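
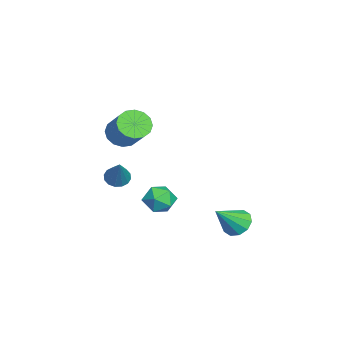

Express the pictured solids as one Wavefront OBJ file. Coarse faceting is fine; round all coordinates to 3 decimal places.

v 2.97 2.881 -1.954
v 3.736 3.049 -2.375
v 3.95 1.839 -0.586
v 3.652 3.45 -2.009
v 3.308 3.635 -1.622
v 2.834 3.531 -1.362
v 2.413 3.18 -1.328
v 2.204 2.714 -1.533
v 2.288 2.312 -1.899
v 2.632 2.128 -2.286
v 3.106 2.231 -2.547
v 3.527 2.583 -2.581
v -4.012 -3.703 0.705
v -3.316 -3.64 -0.024
v -1.932 -2.834 1.365
v -2.628 -2.897 2.095
v -3.569 -3.183 -0.038
v -2.185 -2.376 1.351
v -3.94 -2.865 0.147
v -2.556 -2.058 1.536
v -4.33 -2.771 0.482
v -2.947 -1.965 1.871
v -4.636 -2.928 0.876
v -3.252 -2.121 2.266
v -4.774 -3.292 1.225
v -3.39 -2.485 2.614
v -4.708 -3.766 1.435
v -3.324 -2.96 2.824
v -4.455 -4.224 1.449
v -3.071 -3.417 2.838
v -4.084 -4.542 1.264
v -2.7 -3.735 2.653
v -3.693 -4.635 0.929
v -2.31 -3.829 2.318
v -3.388 -4.479 0.534
v -2.004 -3.672 1.924
v -3.25 -4.115 0.186
v -1.866 -3.308 1.575
v 0.002 -1.075 -2.09
v 0.547 -0.341 -1.687
v 1.093 -2.159 -1.593
v 1.638 -1.425 -1.19
v 0.756 -1.67 -0.79
v 0.081 -1 -1.098
v 1.559 -1.5 -2.182
v 0.884 -0.83 -2.49
v 1.509 -0.604 -1.744
v 1.013 -0.709 -0.883
v 0.627 -1.791 -2.397
v 0.131 -1.896 -1.536
v -2.707 -3.865 -2.027
v -2.203 -3.56 -2.475
v -1.413 -3.575 -0.373
v -2.42 -3.267 -2.356
v -2.713 -3.135 -2.15
v -3.006 -3.198 -1.91
v -3.218 -3.439 -1.702
v -3.293 -3.795 -1.581
v -3.211 -4.169 -1.579
v -2.995 -4.462 -1.698
v -2.701 -4.594 -1.904
v -2.409 -4.531 -2.144
v -2.196 -4.29 -2.352
v -2.121 -3.934 -2.473
f 2 1 4
f 2 4 3
f 4 1 5
f 4 5 3
f 5 1 6
f 5 6 3
f 6 1 7
f 6 7 3
f 7 1 8
f 7 8 3
f 8 1 9
f 8 9 3
f 9 1 10
f 9 10 3
f 10 1 11
f 10 11 3
f 11 1 12
f 11 12 3
f 12 1 2
f 12 2 3
f 14 13 17
f 14 17 15
f 15 17 18
f 15 18 16
f 17 13 19
f 17 19 18
f 18 19 20
f 18 20 16
f 19 13 21
f 19 21 20
f 20 21 22
f 20 22 16
f 21 13 23
f 21 23 22
f 22 23 24
f 22 24 16
f 23 13 25
f 23 25 24
f 24 25 26
f 24 26 16
f 25 13 27
f 25 27 26
f 26 27 28
f 26 28 16
f 27 13 29
f 27 29 28
f 28 29 30
f 28 30 16
f 29 13 31
f 29 31 30
f 30 31 32
f 30 32 16
f 31 13 33
f 31 33 32
f 32 33 34
f 32 34 16
f 33 13 35
f 33 35 34
f 34 35 36
f 34 36 16
f 35 13 37
f 35 37 36
f 36 37 38
f 36 38 16
f 37 13 14
f 37 14 38
f 38 14 15
f 38 15 16
f 39 50 44
f 39 44 40
f 39 40 46
f 39 46 49
f 39 49 50
f 40 44 48
f 44 50 43
f 50 49 41
f 49 46 45
f 46 40 47
f 42 48 43
f 42 43 41
f 42 41 45
f 42 45 47
f 42 47 48
f 43 48 44
f 41 43 50
f 45 41 49
f 47 45 46
f 48 47 40
f 52 51 54
f 52 54 53
f 54 51 55
f 54 55 53
f 55 51 56
f 55 56 53
f 56 51 57
f 56 57 53
f 57 51 58
f 57 58 53
f 58 51 59
f 58 59 53
f 59 51 60
f 59 60 53
f 60 51 61
f 60 61 53
f 61 51 62
f 61 62 53
f 62 51 63
f 62 63 53
f 63 51 64
f 63 64 53
f 64 51 52
f 64 52 53



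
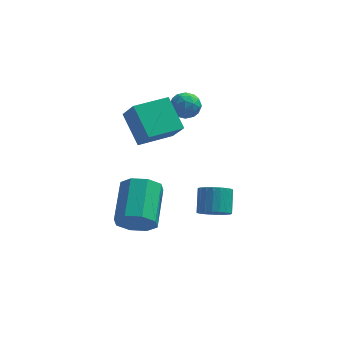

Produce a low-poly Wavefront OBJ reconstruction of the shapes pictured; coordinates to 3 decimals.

v -0.303 2.789 2.065
v 0.309 2.508 1.825
v -0.769 1.732 2.115
v -0.157 1.451 1.875
v -0.187 1.736 2.53
v 0.101 2.39 2.499
v -0.561 1.85 1.441
v -0.273 2.504 1.41
v 0.149 1.927 1.44
v 0.381 1.857 2.112
v -0.841 2.383 1.828
v -0.609 2.313 2.5
v 0.044 2.742 1.941
v -0.504 1.498 1.999
v -0.522 1.666 2.384
v -0.162 1.501 2.243
v -0.078 2.672 2.337
v 0.282 2.507 2.196
v -0.01 2.053 2.61
v -0.742 1.733 1.744
v -0.382 1.568 1.603
v -0.298 2.739 1.697
v 0.062 2.574 1.556
v -0.45 2.187 1.33
v 0.31 2.235 1.573
v 0.036 1.613 1.602
v -0.202 1.848 1.347
v -0.032 2.232 1.329
v 0.446 2.194 1.969
v 0.172 1.572 1.998
v 0.154 1.74 2.383
v 0.324 2.124 2.365
v 0.352 1.852 1.742
v -0.632 2.668 1.942
v -0.906 2.046 1.971
v -0.784 2.116 1.575
v -0.614 2.5 1.557
v -0.496 2.627 2.338
v -0.77 2.005 2.367
v -0.428 2.008 2.611
v -0.258 2.392 2.593
v -0.812 2.388 2.198
v 1.176 0.552 -3.618
v 1.883 0.397 -3.421
v 1.831 1.274 -2.546
v 1.124 1.428 -2.742
v 1.923 0.617 -3.639
v 1.871 1.494 -2.763
v 1.833 0.826 -3.853
v 1.781 1.702 -2.977
v 1.63 0.987 -4.026
v 1.578 1.863 -3.151
v 1.349 1.073 -4.129
v 1.297 1.949 -3.253
v 1.037 1.069 -4.143
v 0.985 1.945 -3.268
v 0.75 0.975 -4.067
v 0.698 1.852 -3.191
v 0.536 0.808 -3.913
v 0.484 1.685 -3.037
v 0.433 0.597 -3.707
v 0.381 1.474 -2.832
v 0.458 0.378 -3.487
v 0.406 1.255 -2.611
v 0.608 0.189 -3.289
v 0.556 1.066 -2.413
v 0.855 0.063 -3.148
v 0.804 0.94 -2.272
v 1.159 0.021 -3.088
v 1.107 0.898 -2.212
v 1.465 0.071 -3.12
v 1.413 0.948 -2.244
v 1.721 0.204 -3.238
v 1.669 1.081 -2.362
v -1.978 0.268 0.669
v -1.431 -0.4 1.693
v -2.752 1.323 1.77
v -2.205 0.655 2.795
v -0.655 1.285 0.625
v -0.108 0.617 1.65
v -1.429 2.34 1.727
v -0.882 1.672 2.751
v -1.831 -1.57 -2.854
v -1.433 -1.191 -3.605
v -1.431 0.648 -2.676
v -1.829 0.27 -1.926
v -2.144 -1.175 -3.636
v -2.142 0.664 -2.708
v -2.671 -1.39 -3.209
v -2.67 0.45 -2.281
v -2.707 -1.71 -2.575
v -2.705 0.129 -1.646
v -2.229 -1.948 -2.104
v -2.227 -0.109 -1.175
v -1.518 -1.964 -2.072
v -1.516 -0.125 -1.144
v -0.99 -1.75 -2.499
v -0.989 0.09 -1.571
v -0.955 -1.429 -3.134
v -0.953 0.41 -2.205
f 1 38 17
f 38 12 41
f 17 41 6
f 38 41 17
f 1 17 13
f 17 6 18
f 13 18 2
f 17 18 13
f 1 13 22
f 13 2 23
f 22 23 8
f 13 23 22
f 1 22 34
f 22 8 37
f 34 37 11
f 22 37 34
f 1 34 38
f 34 11 42
f 38 42 12
f 34 42 38
f 2 18 29
f 18 6 32
f 29 32 10
f 18 32 29
f 6 41 19
f 41 12 40
f 19 40 5
f 41 40 19
f 12 42 39
f 42 11 35
f 39 35 3
f 42 35 39
f 11 37 36
f 37 8 24
f 36 24 7
f 37 24 36
f 8 23 28
f 23 2 25
f 28 25 9
f 23 25 28
f 4 30 16
f 30 10 31
f 16 31 5
f 30 31 16
f 4 16 14
f 16 5 15
f 14 15 3
f 16 15 14
f 4 14 21
f 14 3 20
f 21 20 7
f 14 20 21
f 4 21 26
f 21 7 27
f 26 27 9
f 21 27 26
f 4 26 30
f 26 9 33
f 30 33 10
f 26 33 30
f 5 31 19
f 31 10 32
f 19 32 6
f 31 32 19
f 3 15 39
f 15 5 40
f 39 40 12
f 15 40 39
f 7 20 36
f 20 3 35
f 36 35 11
f 20 35 36
f 9 27 28
f 27 7 24
f 28 24 8
f 27 24 28
f 10 33 29
f 33 9 25
f 29 25 2
f 33 25 29
f 44 43 47
f 44 47 45
f 45 47 48
f 45 48 46
f 47 43 49
f 47 49 48
f 48 49 50
f 48 50 46
f 49 43 51
f 49 51 50
f 50 51 52
f 50 52 46
f 51 43 53
f 51 53 52
f 52 53 54
f 52 54 46
f 53 43 55
f 53 55 54
f 54 55 56
f 54 56 46
f 55 43 57
f 55 57 56
f 56 57 58
f 56 58 46
f 57 43 59
f 57 59 58
f 58 59 60
f 58 60 46
f 59 43 61
f 59 61 60
f 60 61 62
f 60 62 46
f 61 43 63
f 61 63 62
f 62 63 64
f 62 64 46
f 63 43 65
f 63 65 64
f 64 65 66
f 64 66 46
f 65 43 67
f 65 67 66
f 66 67 68
f 66 68 46
f 67 43 69
f 67 69 68
f 68 69 70
f 68 70 46
f 69 43 71
f 69 71 70
f 70 71 72
f 70 72 46
f 71 43 73
f 71 73 72
f 72 73 74
f 72 74 46
f 73 43 44
f 73 44 74
f 74 44 45
f 74 45 46
f 76 78 75
f 79 76 75
f 75 78 77
f 77 79 75
f 76 82 78
f 80 76 79
f 80 82 76
f 78 82 77
f 81 79 77
f 77 82 81
f 81 80 79
f 82 80 81
f 84 83 87
f 84 87 85
f 85 87 88
f 85 88 86
f 87 83 89
f 87 89 88
f 88 89 90
f 88 90 86
f 89 83 91
f 89 91 90
f 90 91 92
f 90 92 86
f 91 83 93
f 91 93 92
f 92 93 94
f 92 94 86
f 93 83 95
f 93 95 94
f 94 95 96
f 94 96 86
f 95 83 97
f 95 97 96
f 96 97 98
f 96 98 86
f 97 83 99
f 97 99 98
f 98 99 100
f 98 100 86
f 99 83 84
f 99 84 100
f 100 84 85
f 100 85 86



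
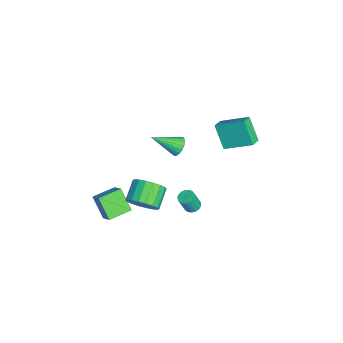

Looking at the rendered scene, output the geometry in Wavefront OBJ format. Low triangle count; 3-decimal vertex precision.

v 2.519 -4.275 -0.922
v 1.639 -4.881 0.335
v 1.799 -2.943 -0.784
v 0.919 -3.549 0.474
v 3.381 -3.891 -0.134
v 2.501 -4.497 1.124
v 2.661 -2.559 0.005
v 1.781 -3.165 1.262
v 2.46 1.093 0.101
v 2.985 1.023 -0.005
v 3.165 0.618 1.153
v 2.64 0.687 1.259
v 2.971 1.266 0.082
v 3.151 0.861 1.241
v 2.84 1.469 0.174
v 3.02 1.064 1.332
v 2.622 1.586 0.249
v 2.802 1.181 1.407
v 2.367 1.59 0.29
v 2.546 1.185 1.448
v 2.133 1.48 0.287
v 2.313 1.074 1.445
v 1.974 1.281 0.242
v 2.154 0.876 1.4
v 1.927 1.039 0.165
v 2.106 0.634 1.323
v 2.001 0.809 0.073
v 2.181 0.404 1.231
v 2.181 0.644 -0.013
v 2.361 0.239 1.145
v 2.425 0.582 -0.072
v 2.605 0.177 1.086
v 2.677 0.637 -0.092
v 2.857 0.232 1.066
v 2.879 0.796 -0.068
v 3.059 0.391 1.09
v -3.517 0.46 -0.147
v -3.227 0.098 -0.724
v -3.443 -1.26 0.967
v -2.975 0.202 -0.58
v -2.818 0.351 -0.362
v -2.781 0.518 -0.106
v -2.871 0.675 0.142
v -3.073 0.795 0.341
v -3.352 0.857 0.455
v -3.66 0.85 0.465
v -3.943 0.776 0.369
v -4.152 0.647 0.184
v -4.251 0.485 -0.058
v -4.224 0.32 -0.316
v -4.074 0.178 -0.544
v -3.828 0.085 -0.704
v -3.529 0.057 -0.768
v -1.931 2.606 3.591
v -1.397 4.339 4.504
v -2.648 2.981 3.299
v -2.114 4.714 4.212
v -1.046 3.126 2.088
v -0.512 4.859 3.001
v -1.763 3.501 1.796
v -1.229 5.234 2.709
v 4.263 -1.934 2.349
v 4.752 -2.152 3.229
v 3.585 -1.684 3.992
v 3.097 -1.466 3.111
v 4.874 -1.717 3.149
v 3.707 -1.249 3.912
v 4.875 -1.325 2.911
v 3.709 -0.857 3.674
v 4.755 -1.054 2.561
v 3.589 -0.586 3.324
v 4.538 -0.958 2.169
v 3.371 -0.49 2.932
v 4.266 -1.054 1.813
v 3.1 -0.586 2.576
v 3.994 -1.325 1.563
v 2.827 -0.857 2.326
v 3.775 -1.716 1.468
v 2.608 -1.248 2.231
v 3.653 -2.151 1.548
v 2.486 -1.683 2.311
v 3.651 -2.543 1.786
v 2.485 -2.075 2.549
v 3.771 -2.814 2.136
v 2.605 -2.346 2.899
v 3.989 -2.91 2.528
v 2.822 -2.442 3.291
v 4.26 -2.814 2.884
v 3.094 -2.346 3.647
v 4.533 -2.543 3.134
v 3.366 -2.075 3.897
f 2 4 1
f 5 2 1
f 1 4 3
f 3 5 1
f 2 8 4
f 6 2 5
f 6 8 2
f 4 8 3
f 7 5 3
f 3 8 7
f 7 6 5
f 8 6 7
f 10 9 13
f 10 13 11
f 11 13 14
f 11 14 12
f 13 9 15
f 13 15 14
f 14 15 16
f 14 16 12
f 15 9 17
f 15 17 16
f 16 17 18
f 16 18 12
f 17 9 19
f 17 19 18
f 18 19 20
f 18 20 12
f 19 9 21
f 19 21 20
f 20 21 22
f 20 22 12
f 21 9 23
f 21 23 22
f 22 23 24
f 22 24 12
f 23 9 25
f 23 25 24
f 24 25 26
f 24 26 12
f 25 9 27
f 25 27 26
f 26 27 28
f 26 28 12
f 27 9 29
f 27 29 28
f 28 29 30
f 28 30 12
f 29 9 31
f 29 31 30
f 30 31 32
f 30 32 12
f 31 9 33
f 31 33 32
f 32 33 34
f 32 34 12
f 33 9 35
f 33 35 34
f 34 35 36
f 34 36 12
f 35 9 10
f 35 10 36
f 36 10 11
f 36 11 12
f 38 37 40
f 38 40 39
f 40 37 41
f 40 41 39
f 41 37 42
f 41 42 39
f 42 37 43
f 42 43 39
f 43 37 44
f 43 44 39
f 44 37 45
f 44 45 39
f 45 37 46
f 45 46 39
f 46 37 47
f 46 47 39
f 47 37 48
f 47 48 39
f 48 37 49
f 48 49 39
f 49 37 50
f 49 50 39
f 50 37 51
f 50 51 39
f 51 37 52
f 51 52 39
f 52 37 53
f 52 53 39
f 53 37 38
f 53 38 39
f 55 57 54
f 58 55 54
f 54 57 56
f 56 58 54
f 55 61 57
f 59 55 58
f 59 61 55
f 57 61 56
f 60 58 56
f 56 61 60
f 60 59 58
f 61 59 60
f 63 62 66
f 63 66 64
f 64 66 67
f 64 67 65
f 66 62 68
f 66 68 67
f 67 68 69
f 67 69 65
f 68 62 70
f 68 70 69
f 69 70 71
f 69 71 65
f 70 62 72
f 70 72 71
f 71 72 73
f 71 73 65
f 72 62 74
f 72 74 73
f 73 74 75
f 73 75 65
f 74 62 76
f 74 76 75
f 75 76 77
f 75 77 65
f 76 62 78
f 76 78 77
f 77 78 79
f 77 79 65
f 78 62 80
f 78 80 79
f 79 80 81
f 79 81 65
f 80 62 82
f 80 82 81
f 81 82 83
f 81 83 65
f 82 62 84
f 82 84 83
f 83 84 85
f 83 85 65
f 84 62 86
f 84 86 85
f 85 86 87
f 85 87 65
f 86 62 88
f 86 88 87
f 87 88 89
f 87 89 65
f 88 62 90
f 88 90 89
f 89 90 91
f 89 91 65
f 90 62 63
f 90 63 91
f 91 63 64
f 91 64 65



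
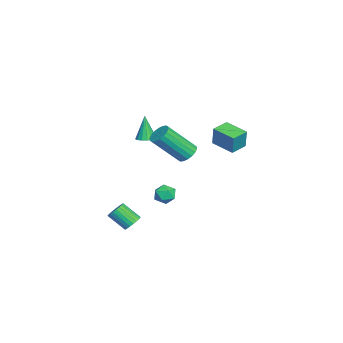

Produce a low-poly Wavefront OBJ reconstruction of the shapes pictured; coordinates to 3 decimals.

v -1.735 1.176 0.645
v -1.454 1.25 1.871
v -2.568 1.83 0.797
v -2.287 1.904 2.023
v -0.873 2.336 0.377
v -0.592 2.41 1.603
v -1.706 2.99 0.529
v -1.425 3.064 1.755
v -0.932 -2.37 1.197
v -0.532 -1.966 1.313
v -1.288 -2.47 2.763
v -0.785 -1.813 1.266
v -1.078 -1.808 1.2
v -1.332 -1.954 1.133
v -1.478 -2.211 1.083
v -1.478 -2.511 1.063
v -1.332 -2.773 1.08
v -1.079 -2.926 1.127
v -0.786 -2.931 1.194
v -0.532 -2.785 1.261
v -0.386 -2.528 1.311
v -0.385 -2.228 1.33
v -2.715 -0.953 -3.594
v -2.096 -1.293 -3.427
v -2.924 -1.747 -4.433
v -2.305 -2.087 -4.266
v -2.862 -2.099 -3.802
v -2.733 -1.609 -3.283
v -2.287 -1.431 -4.577
v -2.158 -0.941 -4.058
v -1.831 -1.588 -4.035
v -2.187 -2.001 -3.555
v -2.833 -1.039 -4.305
v -3.189 -1.452 -3.825
v 3.437 0.324 2.365
v 4.019 0.614 2.479
v 4.425 -0.813 4.049
v 3.843 -1.104 3.935
v 3.837 0.759 2.658
v 4.243 -0.668 4.228
v 3.576 0.818 2.779
v 3.982 -0.609 4.349
v 3.288 0.78 2.818
v 3.693 -0.648 4.388
v 3.029 0.65 2.768
v 3.435 -0.777 4.338
v 2.851 0.456 2.637
v 3.257 -0.971 4.207
v 2.789 0.236 2.453
v 3.195 -1.191 4.023
v 2.855 0.033 2.251
v 3.261 -1.394 3.821
v 3.037 -0.112 2.072
v 3.443 -1.539 3.642
v 3.298 -0.171 1.951
v 3.704 -1.598 3.521
v 3.587 -0.132 1.912
v 3.992 -1.56 3.482
v 3.845 -0.003 1.962
v 4.251 -1.43 3.532
v 4.023 0.191 2.093
v 4.429 -1.236 3.663
v 4.085 0.411 2.277
v 4.491 -1.016 3.847
v 1.455 -2.815 -4.137
v 2.009 -3.01 -4.196
v 1.759 -3.98 -3.321
v 1.205 -3.785 -3.263
v 2.032 -2.86 -4.022
v 1.782 -3.83 -3.148
v 1.967 -2.703 -3.867
v 1.717 -3.674 -2.992
v 1.825 -2.563 -3.752
v 1.575 -3.534 -2.878
v 1.626 -2.462 -3.697
v 1.376 -3.432 -2.822
v 1.401 -2.414 -3.708
v 1.151 -3.384 -2.833
v 1.184 -2.427 -3.784
v 0.934 -3.397 -2.91
v 1.009 -2.499 -3.915
v 0.759 -3.47 -3.04
v 0.901 -2.62 -4.079
v 0.651 -3.59 -3.204
v 0.878 -2.77 -4.252
v 0.628 -3.74 -3.378
v 0.943 -2.926 -4.408
v 0.693 -3.897 -3.533
v 1.085 -3.066 -4.522
v 0.835 -4.037 -3.648
v 1.284 -3.168 -4.578
v 1.034 -4.138 -3.703
v 1.509 -3.216 -4.567
v 1.259 -4.186 -3.692
v 1.726 -3.203 -4.49
v 1.476 -4.173 -3.616
v 1.901 -3.13 -4.36
v 1.651 -4.101 -3.485
f 2 4 1
f 5 2 1
f 1 4 3
f 3 5 1
f 2 8 4
f 6 2 5
f 6 8 2
f 4 8 3
f 7 5 3
f 3 8 7
f 7 6 5
f 8 6 7
f 10 9 12
f 10 12 11
f 12 9 13
f 12 13 11
f 13 9 14
f 13 14 11
f 14 9 15
f 14 15 11
f 15 9 16
f 15 16 11
f 16 9 17
f 16 17 11
f 17 9 18
f 17 18 11
f 18 9 19
f 18 19 11
f 19 9 20
f 19 20 11
f 20 9 21
f 20 21 11
f 21 9 22
f 21 22 11
f 22 9 10
f 22 10 11
f 23 34 28
f 23 28 24
f 23 24 30
f 23 30 33
f 23 33 34
f 24 28 32
f 28 34 27
f 34 33 25
f 33 30 29
f 30 24 31
f 26 32 27
f 26 27 25
f 26 25 29
f 26 29 31
f 26 31 32
f 27 32 28
f 25 27 34
f 29 25 33
f 31 29 30
f 32 31 24
f 36 35 39
f 36 39 37
f 37 39 40
f 37 40 38
f 39 35 41
f 39 41 40
f 40 41 42
f 40 42 38
f 41 35 43
f 41 43 42
f 42 43 44
f 42 44 38
f 43 35 45
f 43 45 44
f 44 45 46
f 44 46 38
f 45 35 47
f 45 47 46
f 46 47 48
f 46 48 38
f 47 35 49
f 47 49 48
f 48 49 50
f 48 50 38
f 49 35 51
f 49 51 50
f 50 51 52
f 50 52 38
f 51 35 53
f 51 53 52
f 52 53 54
f 52 54 38
f 53 35 55
f 53 55 54
f 54 55 56
f 54 56 38
f 55 35 57
f 55 57 56
f 56 57 58
f 56 58 38
f 57 35 59
f 57 59 58
f 58 59 60
f 58 60 38
f 59 35 61
f 59 61 60
f 60 61 62
f 60 62 38
f 61 35 63
f 61 63 62
f 62 63 64
f 62 64 38
f 63 35 36
f 63 36 64
f 64 36 37
f 64 37 38
f 66 65 69
f 66 69 67
f 67 69 70
f 67 70 68
f 69 65 71
f 69 71 70
f 70 71 72
f 70 72 68
f 71 65 73
f 71 73 72
f 72 73 74
f 72 74 68
f 73 65 75
f 73 75 74
f 74 75 76
f 74 76 68
f 75 65 77
f 75 77 76
f 76 77 78
f 76 78 68
f 77 65 79
f 77 79 78
f 78 79 80
f 78 80 68
f 79 65 81
f 79 81 80
f 80 81 82
f 80 82 68
f 81 65 83
f 81 83 82
f 82 83 84
f 82 84 68
f 83 65 85
f 83 85 84
f 84 85 86
f 84 86 68
f 85 65 87
f 85 87 86
f 86 87 88
f 86 88 68
f 87 65 89
f 87 89 88
f 88 89 90
f 88 90 68
f 89 65 91
f 89 91 90
f 90 91 92
f 90 92 68
f 91 65 93
f 91 93 92
f 92 93 94
f 92 94 68
f 93 65 95
f 93 95 94
f 94 95 96
f 94 96 68
f 95 65 97
f 95 97 96
f 96 97 98
f 96 98 68
f 97 65 66
f 97 66 98
f 98 66 67
f 98 67 68



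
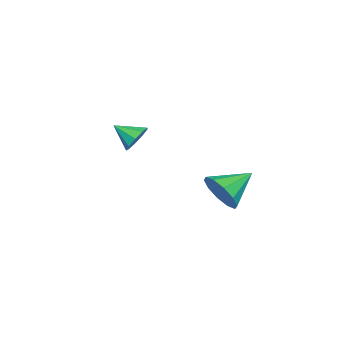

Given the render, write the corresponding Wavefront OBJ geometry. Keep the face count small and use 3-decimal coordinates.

v 3.094 2.762 2.041
v 3.677 3.144 2.672
v 1.886 3.518 2.699
v 3.65 3.5 2.214
v 3.411 3.575 1.689
v 3.051 3.339 1.299
v 2.707 2.883 1.193
v 2.511 2.38 1.41
v 2.538 2.024 1.868
v 2.778 1.95 2.392
v 3.138 2.186 2.782
v 3.481 2.642 2.889
v 0.751 -1.82 2.888
v 1.455 -1.835 2.793
v 0.809 -2.82 3.472
v 1.347 -1.6 3.204
v 0.961 -1.469 3.468
v 0.477 -1.501 3.46
v 0.121 -1.683 3.184
v 0.059 -1.929 2.769
v 0.322 -2.124 2.41
v 0.785 -2.177 2.275
v 1.233 -2.062 2.426
f 2 1 4
f 2 4 3
f 4 1 5
f 4 5 3
f 5 1 6
f 5 6 3
f 6 1 7
f 6 7 3
f 7 1 8
f 7 8 3
f 8 1 9
f 8 9 3
f 9 1 10
f 9 10 3
f 10 1 11
f 10 11 3
f 11 1 12
f 11 12 3
f 12 1 2
f 12 2 3
f 14 13 16
f 14 16 15
f 16 13 17
f 16 17 15
f 17 13 18
f 17 18 15
f 18 13 19
f 18 19 15
f 19 13 20
f 19 20 15
f 20 13 21
f 20 21 15
f 21 13 22
f 21 22 15
f 22 13 23
f 22 23 15
f 23 13 14
f 23 14 15



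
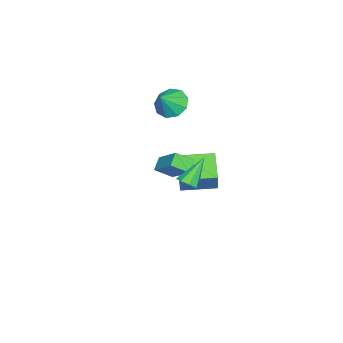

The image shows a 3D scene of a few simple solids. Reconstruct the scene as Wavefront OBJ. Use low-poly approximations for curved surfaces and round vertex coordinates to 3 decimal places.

v -2.054 -1.648 -3.849
v -3.456 -2.327 -2.908
v -2.92 0.305 -3.729
v -4.322 -0.374 -2.788
v -1.098 -1.326 -2.192
v -2.5 -2.005 -1.251
v -1.964 0.627 -2.072
v -3.366 -0.052 -1.131
v 3.987 1.038 1.744
v 4.486 1.335 2.057
v 2.813 1.542 3.136
v 4.244 1.645 1.74
v 3.851 1.6 1.426
v 3.538 1.225 1.297
v 3.487 0.74 1.431
v 3.73 0.43 1.747
v 4.122 0.475 2.062
v 4.436 0.85 2.19
v -0.525 -2.616 -1.271
v -1.306 -2.625 -0.765
v -0.965 -1.689 -1.931
v -1.746 -1.699 -1.425
v 0.286 -1.321 0.005
v -0.495 -1.331 0.511
v -0.154 -0.395 -0.655
v -0.935 -0.404 -0.149
v -3.94 -2.916 2.024
v -3.157 -2.911 1.281
v -2.94 -3.204 3.076
v -3.25 -2.231 1.555
v -3.666 -1.872 2.048
v -4.21 -2.002 2.53
v -4.628 -2.559 2.775
v -4.724 -3.284 2.669
v -4.453 -3.837 2.261
v -3.942 -3.959 1.741
v -3.43 -3.593 1.354
f 2 4 1
f 5 2 1
f 1 4 3
f 3 5 1
f 2 8 4
f 6 2 5
f 6 8 2
f 4 8 3
f 7 5 3
f 3 8 7
f 7 6 5
f 8 6 7
f 10 9 12
f 10 12 11
f 12 9 13
f 12 13 11
f 13 9 14
f 13 14 11
f 14 9 15
f 14 15 11
f 15 9 16
f 15 16 11
f 16 9 17
f 16 17 11
f 17 9 18
f 17 18 11
f 18 9 10
f 18 10 11
f 20 22 19
f 23 20 19
f 19 22 21
f 21 23 19
f 20 26 22
f 24 20 23
f 24 26 20
f 22 26 21
f 25 23 21
f 21 26 25
f 25 24 23
f 26 24 25
f 28 27 30
f 28 30 29
f 30 27 31
f 30 31 29
f 31 27 32
f 31 32 29
f 32 27 33
f 32 33 29
f 33 27 34
f 33 34 29
f 34 27 35
f 34 35 29
f 35 27 36
f 35 36 29
f 36 27 37
f 36 37 29
f 37 27 28
f 37 28 29



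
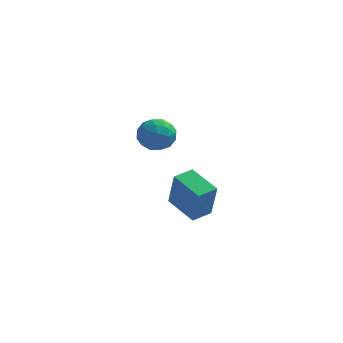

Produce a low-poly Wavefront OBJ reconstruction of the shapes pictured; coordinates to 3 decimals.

v -0.908 -4.156 -0.294
v -0.58 -4.584 1.58
v -2.196 -3.086 0.176
v -1.868 -3.514 2.05
v -0.212 -3.346 -0.23
v 0.116 -3.774 1.644
v -1.5 -2.276 0.24
v -1.172 -2.704 2.114
v -4.399 2.81 1.121
v -3.428 2.893 0.82
v -4.012 1.467 2
v -3.041 1.55 1.699
v -3.438 2.24 2.336
v -3.677 3.07 1.793
v -3.763 1.29 1.027
v -4.002 2.12 0.484
v -3.035 1.953 0.762
v -2.834 2.541 1.571
v -4.606 1.819 1.249
v -4.405 2.407 2.058
v -3.948 2.969 0.894
v -3.492 1.391 1.926
v -3.726 1.797 2.301
v -3.155 1.845 2.124
v -4.094 3.073 1.466
v -3.523 3.122 1.288
v -3.529 2.739 2.179
v -3.917 1.238 1.532
v -3.346 1.287 1.354
v -4.285 2.515 0.696
v -3.714 2.563 0.519
v -3.911 1.621 0.641
v -3.146 2.465 0.682
v -2.918 1.676 1.198
v -3.343 1.523 0.804
v -3.483 2.011 0.485
v -3.028 2.811 1.158
v -2.8 2.022 1.674
v -3.033 2.428 2.049
v -3.174 2.915 1.73
v -2.797 2.259 1.123
v -4.64 2.338 1.146
v -4.412 1.549 1.662
v -4.266 1.445 1.09
v -4.407 1.932 0.771
v -4.522 2.684 1.622
v -4.294 1.895 2.138
v -3.957 2.349 2.335
v -4.097 2.837 2.016
v -4.643 2.101 1.697
f 2 4 1
f 5 2 1
f 1 4 3
f 3 5 1
f 2 8 4
f 6 2 5
f 6 8 2
f 4 8 3
f 7 5 3
f 3 8 7
f 7 6 5
f 8 6 7
f 9 46 25
f 46 20 49
f 25 49 14
f 46 49 25
f 9 25 21
f 25 14 26
f 21 26 10
f 25 26 21
f 9 21 30
f 21 10 31
f 30 31 16
f 21 31 30
f 9 30 42
f 30 16 45
f 42 45 19
f 30 45 42
f 9 42 46
f 42 19 50
f 46 50 20
f 42 50 46
f 10 26 37
f 26 14 40
f 37 40 18
f 26 40 37
f 14 49 27
f 49 20 48
f 27 48 13
f 49 48 27
f 20 50 47
f 50 19 43
f 47 43 11
f 50 43 47
f 19 45 44
f 45 16 32
f 44 32 15
f 45 32 44
f 16 31 36
f 31 10 33
f 36 33 17
f 31 33 36
f 12 38 24
f 38 18 39
f 24 39 13
f 38 39 24
f 12 24 22
f 24 13 23
f 22 23 11
f 24 23 22
f 12 22 29
f 22 11 28
f 29 28 15
f 22 28 29
f 12 29 34
f 29 15 35
f 34 35 17
f 29 35 34
f 12 34 38
f 34 17 41
f 38 41 18
f 34 41 38
f 13 39 27
f 39 18 40
f 27 40 14
f 39 40 27
f 11 23 47
f 23 13 48
f 47 48 20
f 23 48 47
f 15 28 44
f 28 11 43
f 44 43 19
f 28 43 44
f 17 35 36
f 35 15 32
f 36 32 16
f 35 32 36
f 18 41 37
f 41 17 33
f 37 33 10
f 41 33 37



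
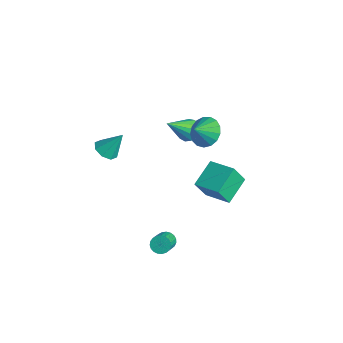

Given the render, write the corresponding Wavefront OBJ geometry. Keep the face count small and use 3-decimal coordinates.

v 0.506 0.755 1.551
v 1.47 0.926 1.534
v 0.654 -0.015 2.249
v 1.313 1.205 1.876
v 0.971 1.382 2.144
v 0.522 1.415 2.276
v 0.069 1.296 2.242
v -0.283 1.054 2.05
v -0.455 0.744 1.744
v -0.407 0.436 1.393
v -0.15 0.201 1.079
v 0.257 0.093 0.873
v 0.721 0.137 0.822
v 1.136 0.323 0.939
v 1.407 0.607 1.195
v 3.542 -3.221 -3.413
v 3.895 -3.308 -3.839
v 4.73 -4.066 -2.993
v 4.378 -3.979 -2.567
v 3.979 -3.112 -3.746
v 4.814 -3.87 -2.9
v 3.988 -2.935 -3.596
v 4.823 -3.693 -2.75
v 3.919 -2.807 -3.414
v 4.754 -3.565 -2.568
v 3.786 -2.75 -3.232
v 4.621 -3.508 -2.385
v 3.61 -2.775 -3.081
v 4.445 -3.533 -2.234
v 3.423 -2.878 -2.987
v 4.258 -3.636 -2.141
v 3.256 -3.039 -2.968
v 4.091 -3.797 -2.121
v 3.139 -3.232 -3.025
v 3.974 -3.99 -2.179
v 3.092 -3.423 -3.149
v 3.927 -4.181 -2.303
v 3.122 -3.579 -3.319
v 3.957 -4.337 -2.473
v 3.226 -3.673 -3.506
v 4.061 -4.431 -2.659
v 3.384 -3.689 -3.676
v 4.219 -4.447 -2.83
v 3.569 -3.624 -3.801
v 4.404 -4.382 -2.954
v 3.75 -3.49 -3.859
v 4.585 -4.248 -3.012
v -1.788 -4.019 0.196
v -1.298 -3.612 -0.219
v -1.372 -3.201 1.484
v -1.828 -3.372 -0.201
v -2.334 -3.511 0.05
v -2.52 -3.947 0.387
v -2.277 -4.425 0.612
v -1.748 -4.665 0.594
v -1.242 -4.526 0.343
v -1.055 -4.09 0.006
v 0.559 0.806 -4.065
v 0.555 0.094 -2.756
v -0.203 2.201 -3.308
v -0.206 1.489 -1.999
v 2.046 1.431 -3.721
v 2.043 0.719 -2.412
v 1.285 2.826 -2.964
v 1.281 2.114 -1.655
v -3.386 1.852 -2.098
v -2.708 1.665 -2.387
v -3.174 0.368 -0.642
v -2.634 1.966 -2.091
v -2.799 2.231 -1.797
v -3.15 2.375 -1.599
v -3.576 2.353 -1.559
v -3.941 2.173 -1.69
v -4.13 1.89 -1.951
v -4.083 1.596 -2.258
v -3.814 1.383 -2.515
v -3.409 1.319 -2.639
v -2.997 1.424 -2.591
f 2 1 4
f 2 4 3
f 4 1 5
f 4 5 3
f 5 1 6
f 5 6 3
f 6 1 7
f 6 7 3
f 7 1 8
f 7 8 3
f 8 1 9
f 8 9 3
f 9 1 10
f 9 10 3
f 10 1 11
f 10 11 3
f 11 1 12
f 11 12 3
f 12 1 13
f 12 13 3
f 13 1 14
f 13 14 3
f 14 1 15
f 14 15 3
f 15 1 2
f 15 2 3
f 17 16 20
f 17 20 18
f 18 20 21
f 18 21 19
f 20 16 22
f 20 22 21
f 21 22 23
f 21 23 19
f 22 16 24
f 22 24 23
f 23 24 25
f 23 25 19
f 24 16 26
f 24 26 25
f 25 26 27
f 25 27 19
f 26 16 28
f 26 28 27
f 27 28 29
f 27 29 19
f 28 16 30
f 28 30 29
f 29 30 31
f 29 31 19
f 30 16 32
f 30 32 31
f 31 32 33
f 31 33 19
f 32 16 34
f 32 34 33
f 33 34 35
f 33 35 19
f 34 16 36
f 34 36 35
f 35 36 37
f 35 37 19
f 36 16 38
f 36 38 37
f 37 38 39
f 37 39 19
f 38 16 40
f 38 40 39
f 39 40 41
f 39 41 19
f 40 16 42
f 40 42 41
f 41 42 43
f 41 43 19
f 42 16 44
f 42 44 43
f 43 44 45
f 43 45 19
f 44 16 46
f 44 46 45
f 45 46 47
f 45 47 19
f 46 16 17
f 46 17 47
f 47 17 18
f 47 18 19
f 49 48 51
f 49 51 50
f 51 48 52
f 51 52 50
f 52 48 53
f 52 53 50
f 53 48 54
f 53 54 50
f 54 48 55
f 54 55 50
f 55 48 56
f 55 56 50
f 56 48 57
f 56 57 50
f 57 48 49
f 57 49 50
f 59 61 58
f 62 59 58
f 58 61 60
f 60 62 58
f 59 65 61
f 63 59 62
f 63 65 59
f 61 65 60
f 64 62 60
f 60 65 64
f 64 63 62
f 65 63 64
f 67 66 69
f 67 69 68
f 69 66 70
f 69 70 68
f 70 66 71
f 70 71 68
f 71 66 72
f 71 72 68
f 72 66 73
f 72 73 68
f 73 66 74
f 73 74 68
f 74 66 75
f 74 75 68
f 75 66 76
f 75 76 68
f 76 66 77
f 76 77 68
f 77 66 78
f 77 78 68
f 78 66 67
f 78 67 68



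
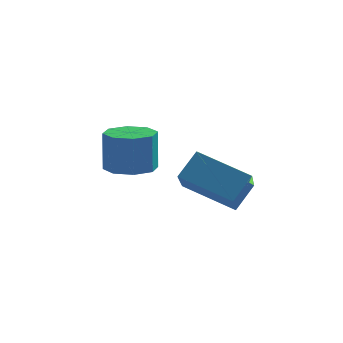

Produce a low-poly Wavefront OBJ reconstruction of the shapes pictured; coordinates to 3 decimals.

v 0.097 -3.997 0.687
v 0.451 -3.519 1.293
v -0.017 -2.72 -0.254
v 0.337 -2.242 0.353
v 1.403 -4.278 0.147
v 1.757 -3.8 0.754
v 1.289 -3.001 -0.793
v 1.643 -2.523 -0.187
v -1.495 -1.471 -0.375
v -0.859 -1.262 -0.385
v -0.888 -1.119 0.745
v -1.525 -1.329 0.755
v -1.193 -0.877 -0.442
v -1.222 -0.735 0.688
v -1.704 -0.84 -0.46
v -1.734 -0.698 0.67
v -2.093 -1.173 -0.428
v -2.122 -1.031 0.702
v -2.132 -1.681 -0.365
v -2.161 -1.538 0.765
v -1.798 -2.065 -0.308
v -1.827 -1.923 0.822
v -1.286 -2.102 -0.29
v -1.316 -1.96 0.84
v -0.898 -1.769 -0.322
v -0.927 -1.627 0.808
f 2 4 1
f 5 2 1
f 1 4 3
f 3 5 1
f 2 8 4
f 6 2 5
f 6 8 2
f 4 8 3
f 7 5 3
f 3 8 7
f 7 6 5
f 8 6 7
f 10 9 13
f 10 13 11
f 11 13 14
f 11 14 12
f 13 9 15
f 13 15 14
f 14 15 16
f 14 16 12
f 15 9 17
f 15 17 16
f 16 17 18
f 16 18 12
f 17 9 19
f 17 19 18
f 18 19 20
f 18 20 12
f 19 9 21
f 19 21 20
f 20 21 22
f 20 22 12
f 21 9 23
f 21 23 22
f 22 23 24
f 22 24 12
f 23 9 25
f 23 25 24
f 24 25 26
f 24 26 12
f 25 9 10
f 25 10 26
f 26 10 11
f 26 11 12



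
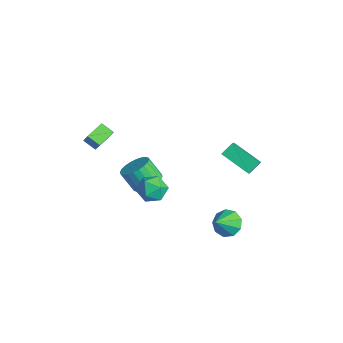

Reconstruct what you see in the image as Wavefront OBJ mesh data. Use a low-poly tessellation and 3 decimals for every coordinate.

v 0.902 1.659 1.088
v 0.739 2.375 1.69
v 2.279 2.726 0.19
v 2.116 3.442 0.792
v 1.544 1.318 1.668
v 1.381 2.034 2.27
v 2.921 2.385 0.77
v 2.758 3.101 1.372
v -4.27 -3.232 -0.108
v -4.866 -3.75 0.364
v -3.692 -3.146 0.716
v -4.288 -3.664 1.188
v -3.632 -4.276 -0.448
v -4.228 -4.794 0.024
v -3.054 -4.19 0.376
v -3.65 -4.708 0.848
v 3.377 -2.959 2.518
v 4.277 -3.173 2.375
v 3.003 -3.687 1.245
v 3.903 -3.901 1.102
v 3.434 -4.296 1.809
v 3.666 -3.846 2.596
v 3.614 -3.014 1.024
v 3.846 -2.564 1.811
v 4.424 -3.207 1.452
v 4.313 -3.999 1.937
v 2.967 -2.861 1.683
v 2.856 -3.653 2.168
v 3.661 0.88 -2.49
v 4.116 0.501 -3.181
v 4.259 -0.04 -1.59
v 4.452 0.962 -2.932
v 4.417 1.385 -2.477
v 4.029 1.572 -2.028
v 3.469 1.435 -1.795
v 2.998 1.039 -1.887
v 2.837 0.568 -2.262
v 3.062 0.244 -2.743
v 3.567 0.217 -3.106
v 1.722 -2.996 0.621
v 2.24 -2.438 1.138
v 1.695 -3.006 2.296
v 1.178 -3.564 1.779
v 1.943 -2.24 1.096
v 1.399 -2.808 2.254
v 1.613 -2.157 0.982
v 1.069 -2.725 2.14
v 1.3 -2.201 0.813
v 0.756 -2.77 1.97
v 1.051 -2.367 0.614
v 0.506 -2.935 1.772
v 0.904 -2.628 0.417
v 0.36 -3.197 1.575
v 0.882 -2.945 0.251
v 0.337 -3.514 1.408
v 0.987 -3.27 0.141
v 0.443 -3.839 1.298
v 1.205 -3.554 0.104
v 0.66 -4.122 1.262
v 1.501 -3.752 0.146
v 0.957 -4.32 1.304
v 1.831 -3.835 0.26
v 1.287 -4.403 1.418
v 2.144 -3.79 0.43
v 1.6 -4.359 1.587
v 2.394 -3.625 0.628
v 1.849 -4.193 1.786
v 2.54 -3.363 0.825
v 1.996 -3.932 1.983
v 2.563 -3.046 0.992
v 2.018 -3.615 2.149
v 2.457 -2.721 1.102
v 1.913 -3.29 2.259
f 2 4 1
f 5 2 1
f 1 4 3
f 3 5 1
f 2 8 4
f 6 2 5
f 6 8 2
f 4 8 3
f 7 5 3
f 3 8 7
f 7 6 5
f 8 6 7
f 10 12 9
f 13 10 9
f 9 12 11
f 11 13 9
f 10 16 12
f 14 10 13
f 14 16 10
f 12 16 11
f 15 13 11
f 11 16 15
f 15 14 13
f 16 14 15
f 17 28 22
f 17 22 18
f 17 18 24
f 17 24 27
f 17 27 28
f 18 22 26
f 22 28 21
f 28 27 19
f 27 24 23
f 24 18 25
f 20 26 21
f 20 21 19
f 20 19 23
f 20 23 25
f 20 25 26
f 21 26 22
f 19 21 28
f 23 19 27
f 25 23 24
f 26 25 18
f 30 29 32
f 30 32 31
f 32 29 33
f 32 33 31
f 33 29 34
f 33 34 31
f 34 29 35
f 34 35 31
f 35 29 36
f 35 36 31
f 36 29 37
f 36 37 31
f 37 29 38
f 37 38 31
f 38 29 39
f 38 39 31
f 39 29 30
f 39 30 31
f 41 40 44
f 41 44 42
f 42 44 45
f 42 45 43
f 44 40 46
f 44 46 45
f 45 46 47
f 45 47 43
f 46 40 48
f 46 48 47
f 47 48 49
f 47 49 43
f 48 40 50
f 48 50 49
f 49 50 51
f 49 51 43
f 50 40 52
f 50 52 51
f 51 52 53
f 51 53 43
f 52 40 54
f 52 54 53
f 53 54 55
f 53 55 43
f 54 40 56
f 54 56 55
f 55 56 57
f 55 57 43
f 56 40 58
f 56 58 57
f 57 58 59
f 57 59 43
f 58 40 60
f 58 60 59
f 59 60 61
f 59 61 43
f 60 40 62
f 60 62 61
f 61 62 63
f 61 63 43
f 62 40 64
f 62 64 63
f 63 64 65
f 63 65 43
f 64 40 66
f 64 66 65
f 65 66 67
f 65 67 43
f 66 40 68
f 66 68 67
f 67 68 69
f 67 69 43
f 68 40 70
f 68 70 69
f 69 70 71
f 69 71 43
f 70 40 72
f 70 72 71
f 71 72 73
f 71 73 43
f 72 40 41
f 72 41 73
f 73 41 42
f 73 42 43



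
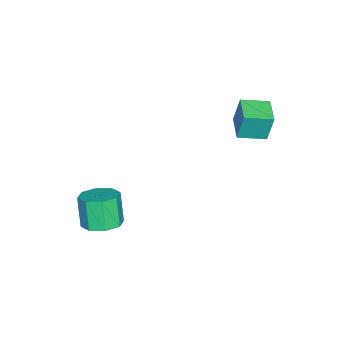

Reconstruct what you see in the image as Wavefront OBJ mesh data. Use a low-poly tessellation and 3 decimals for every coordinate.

v -3.049 2.57 -0.609
v -3.081 2.882 0.919
v -3.698 3.816 -0.877
v -3.729 4.128 0.651
v -1.811 3.192 -0.711
v -1.842 3.504 0.817
v -2.459 4.438 -0.979
v -2.491 4.75 0.549
v 2.807 -1.647 -4.725
v 3.74 -1.892 -4.461
v 3.206 -2.257 -2.911
v 2.273 -2.013 -3.175
v 3.586 -1.152 -4.34
v 3.052 -1.517 -2.79
v 2.975 -0.702 -4.445
v 2.441 -1.068 -2.894
v 2.266 -0.806 -4.713
v 1.732 -1.172 -3.163
v 1.874 -1.403 -4.989
v 1.34 -1.768 -3.439
v 2.028 -2.143 -5.11
v 1.494 -2.508 -3.56
v 2.639 -2.592 -5.006
v 2.105 -2.958 -3.455
v 3.348 -2.488 -4.737
v 2.814 -2.854 -3.187
f 2 4 1
f 5 2 1
f 1 4 3
f 3 5 1
f 2 8 4
f 6 2 5
f 6 8 2
f 4 8 3
f 7 5 3
f 3 8 7
f 7 6 5
f 8 6 7
f 10 9 13
f 10 13 11
f 11 13 14
f 11 14 12
f 13 9 15
f 13 15 14
f 14 15 16
f 14 16 12
f 15 9 17
f 15 17 16
f 16 17 18
f 16 18 12
f 17 9 19
f 17 19 18
f 18 19 20
f 18 20 12
f 19 9 21
f 19 21 20
f 20 21 22
f 20 22 12
f 21 9 23
f 21 23 22
f 22 23 24
f 22 24 12
f 23 9 25
f 23 25 24
f 24 25 26
f 24 26 12
f 25 9 10
f 25 10 26
f 26 10 11
f 26 11 12



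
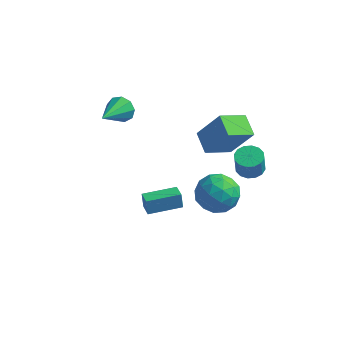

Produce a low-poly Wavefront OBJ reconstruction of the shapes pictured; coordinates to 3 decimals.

v -3.63 -0.561 3.144
v -3.178 -0.351 3.77
v -3.75 -2.359 3.836
v -3.707 -0.271 3.886
v -4.2 -0.327 3.654
v -4.426 -0.492 3.184
v -4.28 -0.69 2.696
v -3.829 -0.828 2.417
v -3.286 -0.84 2.478
v -2.903 -0.722 2.851
v -2.861 -0.529 3.361
v 3.156 0.164 0.475
v 3.669 -0.38 0.338
v 3.697 -0.648 1.508
v 3.184 -0.104 1.645
v 3.88 -0.056 0.407
v 3.909 -0.323 1.577
v 3.898 0.327 0.495
v 3.926 0.06 1.664
v 3.716 0.667 0.577
v 3.745 0.399 1.746
v 3.385 0.871 0.631
v 3.413 0.604 1.801
v 2.992 0.886 0.644
v 3.02 0.619 1.814
v 2.643 0.708 0.612
v 2.671 0.44 1.782
v 2.431 0.383 0.543
v 2.46 0.116 1.713
v 2.414 0 0.456
v 2.442 -0.267 1.625
v 2.595 -0.339 0.374
v 2.624 -0.607 1.543
v 2.927 -0.544 0.319
v 2.955 -0.811 1.489
v 3.32 -0.559 0.306
v 3.348 -0.826 1.476
v -1.18 -3.099 -1.616
v -1.323 -2.987 -0.745
v 0.178 -1.904 -1.545
v 0.034 -1.792 -0.674
v -0.634 -3.728 -1.446
v -0.778 -3.616 -0.575
v 0.723 -2.533 -1.375
v 0.58 -2.421 -0.504
v 0.362 -0.14 2.401
v 1.541 -0.027 4.172
v 1.221 1.084 1.752
v 2.4 1.196 3.522
v 1.2 -0.996 1.898
v 2.379 -0.884 3.668
v 2.059 0.227 1.248
v 3.238 0.34 3.019
v 1.427 1.212 -2.385
v 1.974 0.678 -1.394
v 0.946 -0.618 -3.106
v 1.493 -1.152 -2.115
v 0.433 -0.503 -1.97
v 0.73 0.628 -1.525
v 2.19 -0.568 -2.975
v 2.487 0.563 -2.53
v 2.445 -0.422 -1.759
v 1.36 -0.381 -1.138
v 1.56 0.441 -3.362
v 0.475 0.482 -2.741
v 1.742 1.106 -1.827
v 1.178 -1.046 -2.673
v 0.555 -0.664 -2.588
v 0.876 -0.978 -2.006
v 1.011 1.076 -1.903
v 1.333 0.763 -1.321
v 0.428 0.069 -1.659
v 1.587 -0.703 -3.179
v 1.909 -1.016 -2.597
v 2.044 1.038 -2.494
v 2.365 0.724 -1.912
v 2.492 -0.009 -2.841
v 2.341 0.145 -1.458
v 2.059 -0.93 -1.882
v 2.468 -0.587 -2.387
v 2.643 0.078 -2.126
v 1.703 0.169 -1.093
v 1.421 -0.906 -1.517
v 0.798 -0.525 -1.432
v 0.972 0.14 -1.17
v 1.98 -0.477 -1.308
v 1.499 0.966 -2.983
v 1.217 -0.109 -3.407
v 1.948 -0.08 -3.33
v 2.122 0.585 -3.068
v 0.861 0.99 -2.618
v 0.579 -0.085 -3.042
v 0.277 -0.018 -2.374
v 0.452 0.647 -2.113
v 0.94 0.537 -3.192
f 2 1 4
f 2 4 3
f 4 1 5
f 4 5 3
f 5 1 6
f 5 6 3
f 6 1 7
f 6 7 3
f 7 1 8
f 7 8 3
f 8 1 9
f 8 9 3
f 9 1 10
f 9 10 3
f 10 1 11
f 10 11 3
f 11 1 2
f 11 2 3
f 13 12 16
f 13 16 14
f 14 16 17
f 14 17 15
f 16 12 18
f 16 18 17
f 17 18 19
f 17 19 15
f 18 12 20
f 18 20 19
f 19 20 21
f 19 21 15
f 20 12 22
f 20 22 21
f 21 22 23
f 21 23 15
f 22 12 24
f 22 24 23
f 23 24 25
f 23 25 15
f 24 12 26
f 24 26 25
f 25 26 27
f 25 27 15
f 26 12 28
f 26 28 27
f 27 28 29
f 27 29 15
f 28 12 30
f 28 30 29
f 29 30 31
f 29 31 15
f 30 12 32
f 30 32 31
f 31 32 33
f 31 33 15
f 32 12 34
f 32 34 33
f 33 34 35
f 33 35 15
f 34 12 36
f 34 36 35
f 35 36 37
f 35 37 15
f 36 12 13
f 36 13 37
f 37 13 14
f 37 14 15
f 39 41 38
f 42 39 38
f 38 41 40
f 40 42 38
f 39 45 41
f 43 39 42
f 43 45 39
f 41 45 40
f 44 42 40
f 40 45 44
f 44 43 42
f 45 43 44
f 47 49 46
f 50 47 46
f 46 49 48
f 48 50 46
f 47 53 49
f 51 47 50
f 51 53 47
f 49 53 48
f 52 50 48
f 48 53 52
f 52 51 50
f 53 51 52
f 54 91 70
f 91 65 94
f 70 94 59
f 91 94 70
f 54 70 66
f 70 59 71
f 66 71 55
f 70 71 66
f 54 66 75
f 66 55 76
f 75 76 61
f 66 76 75
f 54 75 87
f 75 61 90
f 87 90 64
f 75 90 87
f 54 87 91
f 87 64 95
f 91 95 65
f 87 95 91
f 55 71 82
f 71 59 85
f 82 85 63
f 71 85 82
f 59 94 72
f 94 65 93
f 72 93 58
f 94 93 72
f 65 95 92
f 95 64 88
f 92 88 56
f 95 88 92
f 64 90 89
f 90 61 77
f 89 77 60
f 90 77 89
f 61 76 81
f 76 55 78
f 81 78 62
f 76 78 81
f 57 83 69
f 83 63 84
f 69 84 58
f 83 84 69
f 57 69 67
f 69 58 68
f 67 68 56
f 69 68 67
f 57 67 74
f 67 56 73
f 74 73 60
f 67 73 74
f 57 74 79
f 74 60 80
f 79 80 62
f 74 80 79
f 57 79 83
f 79 62 86
f 83 86 63
f 79 86 83
f 58 84 72
f 84 63 85
f 72 85 59
f 84 85 72
f 56 68 92
f 68 58 93
f 92 93 65
f 68 93 92
f 60 73 89
f 73 56 88
f 89 88 64
f 73 88 89
f 62 80 81
f 80 60 77
f 81 77 61
f 80 77 81
f 63 86 82
f 86 62 78
f 82 78 55
f 86 78 82



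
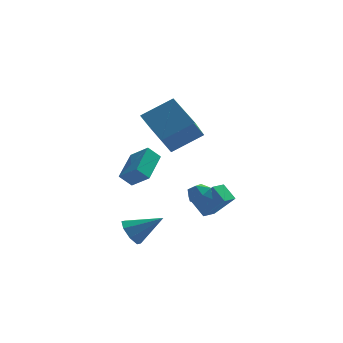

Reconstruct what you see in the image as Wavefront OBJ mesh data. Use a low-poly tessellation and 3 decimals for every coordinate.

v -3.419 -1.563 -2.123
v -3.028 -1.001 -2.691
v -1.821 -1.637 -1.097
v -3.342 -0.679 -2.18
v -3.701 -0.875 -1.635
v -3.895 -1.475 -1.376
v -3.809 -2.126 -1.555
v -3.495 -2.448 -2.067
v -3.136 -2.252 -2.612
v -2.943 -1.652 -2.87
v -0.637 -2.379 1.246
v 0.03 -2.181 1.518
v -0.11 -3.239 0.582
v 0.557 -3.041 0.854
v 0.054 -3.368 1.299
v -0.272 -2.836 1.709
v 0.192 -2.584 0.391
v -0.134 -2.052 0.801
v 0.542 -2.307 0.989
v 0.457 -2.792 1.551
v -0.537 -2.628 0.549
v -0.622 -3.113 1.111
v 0.215 -0.988 -1.325
v 1.228 -1.555 0.011
v -0.338 -0.339 -0.63
v 0.676 -0.906 0.706
v 0.804 -0.314 -1.486
v 1.818 -0.881 -0.15
v 0.252 0.335 -0.791
v 1.265 -0.232 0.545
v -2.879 2.087 4.48
v -1.176 2.513 5.499
v -2.352 3.533 2.993
v -0.649 3.959 4.012
v -1.831 0.561 3.368
v -0.128 0.987 4.387
v -1.304 2.007 1.881
v 0.399 2.433 2.9
v -4.004 3.311 -0.454
v -3.096 2.627 0.38
v -3.36 5.1 0.313
v -2.452 4.416 1.147
v -3.328 3.364 -1.147
v -2.42 2.68 -0.313
v -2.684 5.153 -0.38
v -1.776 4.469 0.454
f 2 1 4
f 2 4 3
f 4 1 5
f 4 5 3
f 5 1 6
f 5 6 3
f 6 1 7
f 6 7 3
f 7 1 8
f 7 8 3
f 8 1 9
f 8 9 3
f 9 1 10
f 9 10 3
f 10 1 2
f 10 2 3
f 11 22 16
f 11 16 12
f 11 12 18
f 11 18 21
f 11 21 22
f 12 16 20
f 16 22 15
f 22 21 13
f 21 18 17
f 18 12 19
f 14 20 15
f 14 15 13
f 14 13 17
f 14 17 19
f 14 19 20
f 15 20 16
f 13 15 22
f 17 13 21
f 19 17 18
f 20 19 12
f 24 26 23
f 27 24 23
f 23 26 25
f 25 27 23
f 24 30 26
f 28 24 27
f 28 30 24
f 26 30 25
f 29 27 25
f 25 30 29
f 29 28 27
f 30 28 29
f 32 34 31
f 35 32 31
f 31 34 33
f 33 35 31
f 32 38 34
f 36 32 35
f 36 38 32
f 34 38 33
f 37 35 33
f 33 38 37
f 37 36 35
f 38 36 37
f 40 42 39
f 43 40 39
f 39 42 41
f 41 43 39
f 40 46 42
f 44 40 43
f 44 46 40
f 42 46 41
f 45 43 41
f 41 46 45
f 45 44 43
f 46 44 45



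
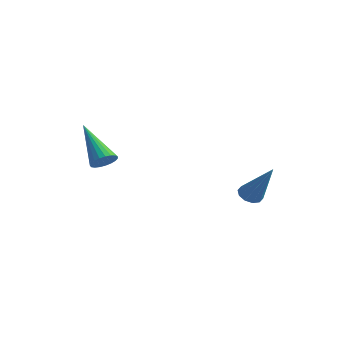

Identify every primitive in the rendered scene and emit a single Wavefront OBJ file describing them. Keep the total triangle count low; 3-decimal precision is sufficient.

v 1.644 1.319 -0.911
v 1.971 1.661 -1.129
v 2.836 1.201 0.691
v 1.755 1.825 -0.956
v 1.498 1.797 -0.766
v 1.296 1.586 -0.632
v 1.227 1.274 -0.604
v 1.317 0.978 -0.693
v 1.533 0.814 -0.866
v 1.791 0.842 -1.055
v 1.992 1.053 -1.19
v 2.061 1.365 -1.218
v -0.86 -3.735 1.428
v -0.487 -3.532 1.762
v -2.28 -3.405 2.812
v -0.554 -3.349 1.65
v -0.674 -3.233 1.5
v -0.826 -3.203 1.337
v -0.984 -3.266 1.19
v -1.12 -3.409 1.084
v -1.212 -3.609 1.038
v -1.242 -3.83 1.059
v -1.207 -4.035 1.143
v -1.112 -4.188 1.278
v -0.973 -4.262 1.438
v -0.815 -4.246 1.596
v -0.664 -4.14 1.725
v -0.548 -3.965 1.803
v -0.485 -3.75 1.816
f 2 1 4
f 2 4 3
f 4 1 5
f 4 5 3
f 5 1 6
f 5 6 3
f 6 1 7
f 6 7 3
f 7 1 8
f 7 8 3
f 8 1 9
f 8 9 3
f 9 1 10
f 9 10 3
f 10 1 11
f 10 11 3
f 11 1 12
f 11 12 3
f 12 1 2
f 12 2 3
f 14 13 16
f 14 16 15
f 16 13 17
f 16 17 15
f 17 13 18
f 17 18 15
f 18 13 19
f 18 19 15
f 19 13 20
f 19 20 15
f 20 13 21
f 20 21 15
f 21 13 22
f 21 22 15
f 22 13 23
f 22 23 15
f 23 13 24
f 23 24 15
f 24 13 25
f 24 25 15
f 25 13 26
f 25 26 15
f 26 13 27
f 26 27 15
f 27 13 28
f 27 28 15
f 28 13 29
f 28 29 15
f 29 13 14
f 29 14 15



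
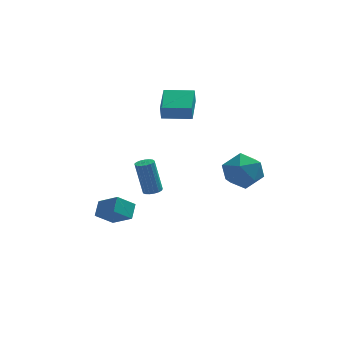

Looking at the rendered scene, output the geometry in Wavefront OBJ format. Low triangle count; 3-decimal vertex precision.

v -1.173 1.569 2.426
v -1.236 1.349 3.276
v -0.923 3.163 2.857
v -0.986 2.943 3.706
v 0.346 1.317 2.474
v 0.283 1.097 3.323
v 0.596 2.911 2.904
v 0.533 2.691 3.754
v 1.976 -2.3 1.473
v 3.076 -2.462 1.641
v 1.784 -4.058 1.039
v 2.884 -4.22 1.207
v 2.208 -4.001 2.079
v 2.327 -2.915 2.348
v 2.533 -3.605 0.332
v 2.652 -2.519 0.601
v 3.421 -3.268 0.936
v 3.22 -3.514 2.016
v 1.64 -3.006 0.664
v 1.439 -3.252 1.744
v -1.562 2.861 -3.47
v -1.1 2.657 -3.344
v -1.497 2.935 -1.444
v -1.958 3.139 -1.57
v -1.053 2.9 -3.369
v -1.449 3.178 -1.47
v -1.122 3.134 -3.418
v -1.519 3.412 -1.519
v -1.292 3.306 -3.478
v -1.689 3.584 -1.579
v -1.524 3.375 -3.537
v -1.92 3.653 -1.638
v -1.764 3.327 -3.58
v -2.161 3.605 -1.681
v -1.958 3.172 -3.598
v -2.355 3.45 -1.699
v -2.061 2.946 -3.586
v -2.458 3.224 -1.687
v -2.05 2.7 -3.548
v -2.446 2.978 -1.649
v -1.927 2.491 -3.492
v -2.323 2.769 -1.592
v -1.72 2.367 -3.43
v -2.116 2.645 -1.531
v -1.477 2.356 -3.378
v -1.873 2.634 -1.479
v -1.253 2.461 -3.347
v -1.65 2.739 -1.447
v -4.514 -3.671 -1.247
v -4.324 -2.949 -0.709
v -3.673 -3.375 -1.942
v -3.483 -2.653 -1.404
v -3.637 -4.447 -0.516
v -3.447 -3.725 0.022
v -2.796 -4.151 -1.211
v -2.606 -3.429 -0.673
f 2 4 1
f 5 2 1
f 1 4 3
f 3 5 1
f 2 8 4
f 6 2 5
f 6 8 2
f 4 8 3
f 7 5 3
f 3 8 7
f 7 6 5
f 8 6 7
f 9 20 14
f 9 14 10
f 9 10 16
f 9 16 19
f 9 19 20
f 10 14 18
f 14 20 13
f 20 19 11
f 19 16 15
f 16 10 17
f 12 18 13
f 12 13 11
f 12 11 15
f 12 15 17
f 12 17 18
f 13 18 14
f 11 13 20
f 15 11 19
f 17 15 16
f 18 17 10
f 22 21 25
f 22 25 23
f 23 25 26
f 23 26 24
f 25 21 27
f 25 27 26
f 26 27 28
f 26 28 24
f 27 21 29
f 27 29 28
f 28 29 30
f 28 30 24
f 29 21 31
f 29 31 30
f 30 31 32
f 30 32 24
f 31 21 33
f 31 33 32
f 32 33 34
f 32 34 24
f 33 21 35
f 33 35 34
f 34 35 36
f 34 36 24
f 35 21 37
f 35 37 36
f 36 37 38
f 36 38 24
f 37 21 39
f 37 39 38
f 38 39 40
f 38 40 24
f 39 21 41
f 39 41 40
f 40 41 42
f 40 42 24
f 41 21 43
f 41 43 42
f 42 43 44
f 42 44 24
f 43 21 45
f 43 45 44
f 44 45 46
f 44 46 24
f 45 21 47
f 45 47 46
f 46 47 48
f 46 48 24
f 47 21 22
f 47 22 48
f 48 22 23
f 48 23 24
f 50 52 49
f 53 50 49
f 49 52 51
f 51 53 49
f 50 56 52
f 54 50 53
f 54 56 50
f 52 56 51
f 55 53 51
f 51 56 55
f 55 54 53
f 56 54 55



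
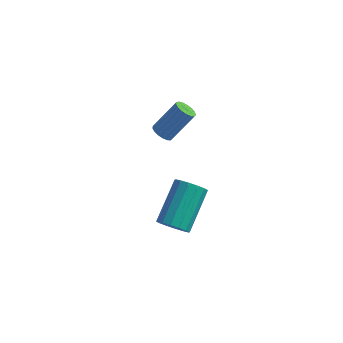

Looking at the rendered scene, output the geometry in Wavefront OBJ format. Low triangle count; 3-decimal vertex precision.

v 0.275 -2.061 1.498
v 0.889 -1.906 1.134
v 1.138 -0.164 2.298
v 0.525 -0.319 2.662
v 0.613 -1.736 0.939
v 0.863 0.006 2.103
v 0.247 -1.653 0.893
v 0.497 0.089 2.057
v -0.111 -1.68 1.01
v 0.139 0.063 2.174
v -0.366 -1.808 1.257
v -0.116 -0.066 2.421
v -0.449 -2.005 1.569
v -0.2 -0.263 2.733
v -0.338 -2.216 1.862
v -0.089 -0.474 3.026
v -0.063 -2.386 2.057
v 0.187 -0.644 3.221
v 0.303 -2.469 2.103
v 0.553 -0.727 3.267
v 0.661 -2.443 1.986
v 0.911 -0.7 3.15
v 0.916 -2.314 1.739
v 1.166 -0.572 2.903
v 1 -2.117 1.427
v 1.249 -0.375 2.591
v -1.861 3.343 1.79
v -1.416 3.334 1.502
v -0.574 4.049 2.782
v -1.019 4.057 3.07
v -1.52 3.558 1.446
v -0.679 4.273 2.726
v -1.703 3.733 1.468
v -0.861 4.448 2.748
v -1.921 3.818 1.564
v -1.08 4.533 2.844
v -2.126 3.795 1.712
v -1.285 4.509 2.992
v -2.27 3.667 1.878
v -1.429 4.382 3.158
v -2.32 3.466 2.024
v -1.479 4.18 3.303
v -2.265 3.236 2.116
v -1.424 3.951 3.395
v -2.117 3.031 2.133
v -1.276 3.745 3.413
v -1.911 2.897 2.072
v -1.069 3.611 3.352
v -1.693 2.865 1.946
v -0.851 3.58 3.226
v -1.513 2.943 1.785
v -0.672 3.657 3.065
v -1.413 3.112 1.625
v -0.572 3.827 2.904
f 2 1 5
f 2 5 3
f 3 5 6
f 3 6 4
f 5 1 7
f 5 7 6
f 6 7 8
f 6 8 4
f 7 1 9
f 7 9 8
f 8 9 10
f 8 10 4
f 9 1 11
f 9 11 10
f 10 11 12
f 10 12 4
f 11 1 13
f 11 13 12
f 12 13 14
f 12 14 4
f 13 1 15
f 13 15 14
f 14 15 16
f 14 16 4
f 15 1 17
f 15 17 16
f 16 17 18
f 16 18 4
f 17 1 19
f 17 19 18
f 18 19 20
f 18 20 4
f 19 1 21
f 19 21 20
f 20 21 22
f 20 22 4
f 21 1 23
f 21 23 22
f 22 23 24
f 22 24 4
f 23 1 25
f 23 25 24
f 24 25 26
f 24 26 4
f 25 1 2
f 25 2 26
f 26 2 3
f 26 3 4
f 28 27 31
f 28 31 29
f 29 31 32
f 29 32 30
f 31 27 33
f 31 33 32
f 32 33 34
f 32 34 30
f 33 27 35
f 33 35 34
f 34 35 36
f 34 36 30
f 35 27 37
f 35 37 36
f 36 37 38
f 36 38 30
f 37 27 39
f 37 39 38
f 38 39 40
f 38 40 30
f 39 27 41
f 39 41 40
f 40 41 42
f 40 42 30
f 41 27 43
f 41 43 42
f 42 43 44
f 42 44 30
f 43 27 45
f 43 45 44
f 44 45 46
f 44 46 30
f 45 27 47
f 45 47 46
f 46 47 48
f 46 48 30
f 47 27 49
f 47 49 48
f 48 49 50
f 48 50 30
f 49 27 51
f 49 51 50
f 50 51 52
f 50 52 30
f 51 27 53
f 51 53 52
f 52 53 54
f 52 54 30
f 53 27 28
f 53 28 54
f 54 28 29
f 54 29 30



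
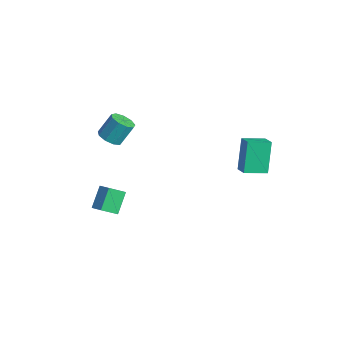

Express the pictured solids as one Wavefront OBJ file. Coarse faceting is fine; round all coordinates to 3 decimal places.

v 1.886 2.087 1.733
v 1.197 2.678 3.526
v 2.181 3.367 1.424
v 1.492 3.958 3.217
v 2.708 1.982 2.083
v 2.019 2.573 3.876
v 3.003 3.262 1.774
v 2.314 3.853 3.567
v -1.34 -4.895 -1.147
v -1.976 -4.095 -0.118
v -1.291 -3.934 -1.864
v -1.927 -3.134 -0.836
v -0.613 -4.706 -0.844
v -1.249 -3.906 0.184
v -0.564 -3.745 -1.562
v -1.2 -2.945 -0.533
v -2.631 -3.132 3.025
v -2.173 -3.626 3.332
v -2.112 -2.842 4.502
v -2.569 -2.348 4.195
v -1.907 -3.275 3.083
v -1.846 -2.491 4.253
v -1.979 -2.857 2.807
v -1.918 -2.073 3.977
v -2.356 -2.568 2.632
v -2.295 -1.784 3.803
v -2.862 -2.543 2.642
v -2.801 -1.758 3.812
v -3.259 -2.793 2.831
v -3.198 -2.009 4.001
v -3.362 -3.202 3.11
v -3.301 -2.418 4.28
v -3.123 -3.579 3.35
v -3.062 -2.794 4.52
v -2.654 -3.746 3.437
v -2.592 -2.962 4.608
f 2 4 1
f 5 2 1
f 1 4 3
f 3 5 1
f 2 8 4
f 6 2 5
f 6 8 2
f 4 8 3
f 7 5 3
f 3 8 7
f 7 6 5
f 8 6 7
f 10 12 9
f 13 10 9
f 9 12 11
f 11 13 9
f 10 16 12
f 14 10 13
f 14 16 10
f 12 16 11
f 15 13 11
f 11 16 15
f 15 14 13
f 16 14 15
f 18 17 21
f 18 21 19
f 19 21 22
f 19 22 20
f 21 17 23
f 21 23 22
f 22 23 24
f 22 24 20
f 23 17 25
f 23 25 24
f 24 25 26
f 24 26 20
f 25 17 27
f 25 27 26
f 26 27 28
f 26 28 20
f 27 17 29
f 27 29 28
f 28 29 30
f 28 30 20
f 29 17 31
f 29 31 30
f 30 31 32
f 30 32 20
f 31 17 33
f 31 33 32
f 32 33 34
f 32 34 20
f 33 17 35
f 33 35 34
f 34 35 36
f 34 36 20
f 35 17 18
f 35 18 36
f 36 18 19
f 36 19 20



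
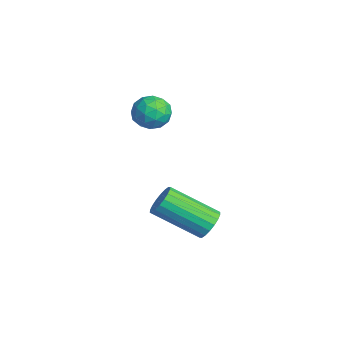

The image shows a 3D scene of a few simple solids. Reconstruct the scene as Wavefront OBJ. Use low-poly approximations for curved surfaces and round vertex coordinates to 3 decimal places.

v 1.797 0.266 -4.092
v 2.177 0.446 -3.557
v 1.343 -1.186 -2.414
v 0.963 -1.366 -2.948
v 1.923 0.605 -3.516
v 1.089 -1.027 -2.373
v 1.644 0.697 -3.588
v 0.81 -0.935 -2.445
v 1.396 0.703 -3.76
v 0.561 -0.928 -2.617
v 1.226 0.623 -3.998
v 0.392 -1.008 -2.855
v 1.17 0.472 -4.255
v 0.336 -1.159 -3.111
v 1.238 0.281 -4.479
v 0.404 -1.351 -3.335
v 1.417 0.086 -4.626
v 0.583 -1.546 -3.483
v 1.671 -0.073 -4.667
v 0.837 -1.705 -3.524
v 1.95 -0.165 -4.595
v 1.116 -1.797 -3.452
v 2.199 -0.172 -4.423
v 1.364 -1.803 -3.28
v 2.368 -0.092 -4.185
v 1.534 -1.723 -3.042
v 2.424 0.059 -3.929
v 1.59 -1.572 -2.785
v 2.356 0.251 -3.705
v 1.522 -1.381 -2.561
v -0.617 -0.444 0.547
v -0.221 -0.982 0.109
v -1.159 -1.398 1.231
v -0.763 -1.936 0.793
v -0.365 -1.464 1.3
v -0.031 -0.874 0.877
v -1.349 -1.506 0.463
v -1.015 -0.916 0.04
v -0.674 -1.639 0.057
v -0.066 -1.613 0.575
v -1.314 -0.767 0.765
v -0.706 -0.741 1.283
v -0.372 -0.629 0.268
v -1.008 -1.751 1.072
v -0.775 -1.473 1.37
v -0.542 -1.79 1.113
v -0.26 -0.566 0.719
v -0.027 -0.882 0.462
v -0.112 -1.165 1.162
v -1.353 -1.498 0.878
v -1.12 -1.814 0.621
v -0.838 -0.59 0.227
v -0.605 -0.907 -0.03
v -1.268 -1.215 0.178
v -0.405 -1.332 -0.02
v -0.723 -1.893 0.382
v -1.068 -1.64 0.188
v -0.871 -1.293 -0.061
v -0.048 -1.316 0.284
v -0.366 -1.877 0.686
v -0.132 -1.599 0.984
v 0.065 -1.253 0.736
v -0.314 -1.702 0.254
v -1.014 -0.503 0.654
v -1.332 -1.064 1.056
v -1.445 -1.127 0.604
v -1.248 -0.781 0.356
v -0.657 -0.487 0.958
v -0.975 -1.048 1.36
v -0.509 -1.087 1.401
v -0.312 -0.74 1.152
v -1.066 -0.678 1.086
f 2 1 5
f 2 5 3
f 3 5 6
f 3 6 4
f 5 1 7
f 5 7 6
f 6 7 8
f 6 8 4
f 7 1 9
f 7 9 8
f 8 9 10
f 8 10 4
f 9 1 11
f 9 11 10
f 10 11 12
f 10 12 4
f 11 1 13
f 11 13 12
f 12 13 14
f 12 14 4
f 13 1 15
f 13 15 14
f 14 15 16
f 14 16 4
f 15 1 17
f 15 17 16
f 16 17 18
f 16 18 4
f 17 1 19
f 17 19 18
f 18 19 20
f 18 20 4
f 19 1 21
f 19 21 20
f 20 21 22
f 20 22 4
f 21 1 23
f 21 23 22
f 22 23 24
f 22 24 4
f 23 1 25
f 23 25 24
f 24 25 26
f 24 26 4
f 25 1 27
f 25 27 26
f 26 27 28
f 26 28 4
f 27 1 29
f 27 29 28
f 28 29 30
f 28 30 4
f 29 1 2
f 29 2 30
f 30 2 3
f 30 3 4
f 31 68 47
f 68 42 71
f 47 71 36
f 68 71 47
f 31 47 43
f 47 36 48
f 43 48 32
f 47 48 43
f 31 43 52
f 43 32 53
f 52 53 38
f 43 53 52
f 31 52 64
f 52 38 67
f 64 67 41
f 52 67 64
f 31 64 68
f 64 41 72
f 68 72 42
f 64 72 68
f 32 48 59
f 48 36 62
f 59 62 40
f 48 62 59
f 36 71 49
f 71 42 70
f 49 70 35
f 71 70 49
f 42 72 69
f 72 41 65
f 69 65 33
f 72 65 69
f 41 67 66
f 67 38 54
f 66 54 37
f 67 54 66
f 38 53 58
f 53 32 55
f 58 55 39
f 53 55 58
f 34 60 46
f 60 40 61
f 46 61 35
f 60 61 46
f 34 46 44
f 46 35 45
f 44 45 33
f 46 45 44
f 34 44 51
f 44 33 50
f 51 50 37
f 44 50 51
f 34 51 56
f 51 37 57
f 56 57 39
f 51 57 56
f 34 56 60
f 56 39 63
f 60 63 40
f 56 63 60
f 35 61 49
f 61 40 62
f 49 62 36
f 61 62 49
f 33 45 69
f 45 35 70
f 69 70 42
f 45 70 69
f 37 50 66
f 50 33 65
f 66 65 41
f 50 65 66
f 39 57 58
f 57 37 54
f 58 54 38
f 57 54 58
f 40 63 59
f 63 39 55
f 59 55 32
f 63 55 59



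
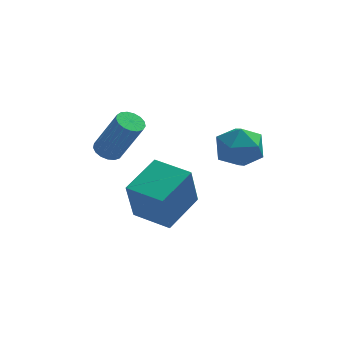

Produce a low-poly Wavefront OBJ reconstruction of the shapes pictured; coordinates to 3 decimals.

v -1.306 0.019 -4.488
v -1.587 -0.626 -2.52
v -0.18 1.524 -3.834
v -0.461 0.879 -1.866
v 0.101 -0.979 -4.614
v -0.18 -1.624 -2.646
v 1.227 0.526 -3.96
v 0.946 -0.119 -1.992
v 2.586 -0.901 0.911
v 3.531 -1.384 0.865
v 1.889 -2.176 -0.005
v 2.834 -2.659 -0.051
v 2.313 -2.597 0.873
v 2.744 -1.808 1.439
v 2.676 -1.752 -0.579
v 3.107 -0.963 -0.013
v 3.586 -1.91 -0.056
v 3.362 -2.432 0.842
v 2.058 -1.128 0.018
v 1.834 -1.65 0.916
v -2.307 1.538 -1.699
v -1.833 1.257 -2.003
v -0.898 0.76 -0.086
v -1.373 1.042 0.219
v -1.741 1.542 -1.974
v -0.806 1.046 -0.057
v -1.778 1.827 -1.882
v -0.843 1.33 0.035
v -1.937 2.045 -1.748
v -1.002 1.549 0.169
v -2.18 2.148 -1.603
v -1.246 1.651 0.315
v -2.453 2.111 -1.479
v -1.518 1.614 0.438
v -2.692 1.942 -1.406
v -1.758 1.446 0.511
v -2.843 1.681 -1.4
v -1.909 1.185 0.517
v -2.872 1.388 -1.462
v -1.937 0.891 0.455
v -2.771 1.129 -1.579
v -1.836 0.632 0.338
v -2.564 0.963 -1.723
v -1.629 0.467 0.195
v -2.298 0.93 -1.861
v -1.363 0.433 0.056
v -2.034 1.036 -1.962
v -1.099 0.539 -0.045
f 2 4 1
f 5 2 1
f 1 4 3
f 3 5 1
f 2 8 4
f 6 2 5
f 6 8 2
f 4 8 3
f 7 5 3
f 3 8 7
f 7 6 5
f 8 6 7
f 9 20 14
f 9 14 10
f 9 10 16
f 9 16 19
f 9 19 20
f 10 14 18
f 14 20 13
f 20 19 11
f 19 16 15
f 16 10 17
f 12 18 13
f 12 13 11
f 12 11 15
f 12 15 17
f 12 17 18
f 13 18 14
f 11 13 20
f 15 11 19
f 17 15 16
f 18 17 10
f 22 21 25
f 22 25 23
f 23 25 26
f 23 26 24
f 25 21 27
f 25 27 26
f 26 27 28
f 26 28 24
f 27 21 29
f 27 29 28
f 28 29 30
f 28 30 24
f 29 21 31
f 29 31 30
f 30 31 32
f 30 32 24
f 31 21 33
f 31 33 32
f 32 33 34
f 32 34 24
f 33 21 35
f 33 35 34
f 34 35 36
f 34 36 24
f 35 21 37
f 35 37 36
f 36 37 38
f 36 38 24
f 37 21 39
f 37 39 38
f 38 39 40
f 38 40 24
f 39 21 41
f 39 41 40
f 40 41 42
f 40 42 24
f 41 21 43
f 41 43 42
f 42 43 44
f 42 44 24
f 43 21 45
f 43 45 44
f 44 45 46
f 44 46 24
f 45 21 47
f 45 47 46
f 46 47 48
f 46 48 24
f 47 21 22
f 47 22 48
f 48 22 23
f 48 23 24



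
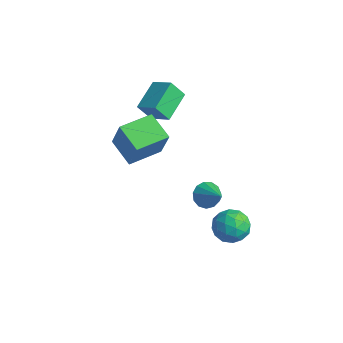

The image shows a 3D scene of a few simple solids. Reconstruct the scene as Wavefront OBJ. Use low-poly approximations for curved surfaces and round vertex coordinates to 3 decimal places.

v -3.938 -0.436 2.88
v -2.675 -0.163 3.493
v -4.684 1.287 3.651
v -3.421 1.56 4.264
v -3.539 0.24 1.756
v -2.276 0.513 2.369
v -4.285 1.963 2.527
v -3.022 2.236 3.14
v -2.199 -3.498 2.761
v -1.328 -3.629 4.7
v -2.028 -1.456 2.822
v -1.157 -1.587 4.762
v -0.563 -3.613 2.018
v 0.308 -3.744 3.958
v -0.392 -1.571 2.08
v 0.479 -1.702 4.019
v 3.345 1.264 -3.229
v 4.095 0.489 -3.618
v 2.665 0.011 -2.042
v 3.415 -0.764 -2.431
v 3.784 0.136 -1.824
v 4.204 0.91 -2.557
v 2.556 -0.41 -3.103
v 2.976 0.364 -3.836
v 3.607 -0.546 -3.54
v 4.366 -0.208 -2.749
v 2.394 0.708 -2.911
v 3.153 1.046 -2.12
v 3.779 0.986 -3.527
v 2.981 -0.486 -2.133
v 3.197 0.042 -1.776
v 3.638 -0.413 -2.004
v 3.844 1.234 -2.904
v 4.284 0.778 -3.133
v 4.101 0.571 -2.078
v 2.476 -0.278 -2.527
v 2.916 -0.734 -2.756
v 3.122 0.913 -3.656
v 3.563 0.458 -3.884
v 2.659 -0.071 -3.582
v 3.934 -0.077 -3.71
v 3.534 -0.813 -3.013
v 3.029 -0.605 -3.407
v 3.276 -0.15 -3.838
v 4.379 0.121 -3.246
v 3.98 -0.615 -2.548
v 4.197 -0.087 -2.191
v 4.443 0.368 -2.622
v 4.093 -0.487 -3.2
v 2.78 1.115 -3.112
v 2.381 0.379 -2.414
v 2.317 0.132 -3.038
v 2.563 0.587 -3.469
v 3.226 1.313 -2.647
v 2.826 0.577 -1.95
v 3.484 0.65 -1.822
v 3.731 1.105 -2.253
v 2.667 0.987 -2.46
v 2.42 -0.68 -0.222
v 2.853 -0.148 -0.741
v 3.82 -0.84 0.782
v 2.643 0.13 -0.404
v 2.362 0.151 -0.01
v 2.1 -0.092 0.318
v 1.94 -0.521 0.474
v 1.931 -1.002 0.409
v 2.078 -1.38 0.144
v 2.334 -1.536 -0.237
v 2.616 -1.42 -0.614
v 2.837 -1.07 -0.865
v 2.925 -0.596 -0.913
f 2 4 1
f 5 2 1
f 1 4 3
f 3 5 1
f 2 8 4
f 6 2 5
f 6 8 2
f 4 8 3
f 7 5 3
f 3 8 7
f 7 6 5
f 8 6 7
f 10 12 9
f 13 10 9
f 9 12 11
f 11 13 9
f 10 16 12
f 14 10 13
f 14 16 10
f 12 16 11
f 15 13 11
f 11 16 15
f 15 14 13
f 16 14 15
f 17 54 33
f 54 28 57
f 33 57 22
f 54 57 33
f 17 33 29
f 33 22 34
f 29 34 18
f 33 34 29
f 17 29 38
f 29 18 39
f 38 39 24
f 29 39 38
f 17 38 50
f 38 24 53
f 50 53 27
f 38 53 50
f 17 50 54
f 50 27 58
f 54 58 28
f 50 58 54
f 18 34 45
f 34 22 48
f 45 48 26
f 34 48 45
f 22 57 35
f 57 28 56
f 35 56 21
f 57 56 35
f 28 58 55
f 58 27 51
f 55 51 19
f 58 51 55
f 27 53 52
f 53 24 40
f 52 40 23
f 53 40 52
f 24 39 44
f 39 18 41
f 44 41 25
f 39 41 44
f 20 46 32
f 46 26 47
f 32 47 21
f 46 47 32
f 20 32 30
f 32 21 31
f 30 31 19
f 32 31 30
f 20 30 37
f 30 19 36
f 37 36 23
f 30 36 37
f 20 37 42
f 37 23 43
f 42 43 25
f 37 43 42
f 20 42 46
f 42 25 49
f 46 49 26
f 42 49 46
f 21 47 35
f 47 26 48
f 35 48 22
f 47 48 35
f 19 31 55
f 31 21 56
f 55 56 28
f 31 56 55
f 23 36 52
f 36 19 51
f 52 51 27
f 36 51 52
f 25 43 44
f 43 23 40
f 44 40 24
f 43 40 44
f 26 49 45
f 49 25 41
f 45 41 18
f 49 41 45
f 60 59 62
f 60 62 61
f 62 59 63
f 62 63 61
f 63 59 64
f 63 64 61
f 64 59 65
f 64 65 61
f 65 59 66
f 65 66 61
f 66 59 67
f 66 67 61
f 67 59 68
f 67 68 61
f 68 59 69
f 68 69 61
f 69 59 70
f 69 70 61
f 70 59 71
f 70 71 61
f 71 59 60
f 71 60 61



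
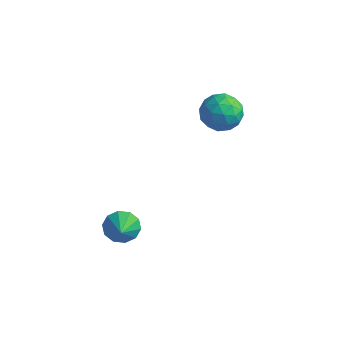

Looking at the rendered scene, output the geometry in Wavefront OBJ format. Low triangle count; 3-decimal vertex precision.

v 0.17 -3.569 -0.875
v 0.92 -3.459 -1.43
v 0.67 -4.311 -0.345
v 0.977 -3.099 -0.978
v 0.726 -2.918 -0.487
v 0.262 -2.985 -0.144
v -0.237 -3.276 -0.08
v -0.581 -3.678 -0.319
v -0.637 -4.039 -0.771
v -0.386 -4.22 -1.263
v 0.078 -4.152 -1.606
v 0.577 -3.862 -1.67
v 1.74 3.594 3.219
v 2.385 3.561 4.178
v 1.055 1.899 3.622
v 1.7 1.866 4.581
v 0.811 2.602 4.507
v 1.235 3.65 4.258
v 2.205 1.81 3.542
v 2.629 2.858 3.293
v 2.673 2.459 4.378
v 1.811 2.948 4.974
v 1.629 2.512 2.826
v 0.767 3.001 3.422
v 2.122 3.726 3.664
v 1.318 1.734 4.136
v 0.795 2.167 4.093
v 1.174 2.147 4.657
v 1.446 3.778 3.71
v 1.825 3.759 4.274
v 0.901 3.196 4.467
v 1.615 1.701 3.526
v 1.994 1.682 4.09
v 2.266 3.313 3.143
v 2.645 3.293 3.707
v 2.539 2.264 3.333
v 2.671 3.059 4.345
v 2.269 2.063 4.581
v 2.565 2.03 3.97
v 2.814 2.645 3.824
v 2.165 3.347 4.695
v 1.762 2.351 4.932
v 1.24 2.783 4.888
v 1.488 3.399 4.742
v 2.334 2.699 4.812
v 1.678 3.109 2.868
v 1.275 2.113 3.105
v 1.952 2.061 3.058
v 2.2 2.677 2.912
v 1.171 3.397 3.219
v 0.769 2.401 3.455
v 0.626 2.815 3.976
v 0.875 3.43 3.83
v 1.106 2.761 2.988
f 2 1 4
f 2 4 3
f 4 1 5
f 4 5 3
f 5 1 6
f 5 6 3
f 6 1 7
f 6 7 3
f 7 1 8
f 7 8 3
f 8 1 9
f 8 9 3
f 9 1 10
f 9 10 3
f 10 1 11
f 10 11 3
f 11 1 12
f 11 12 3
f 12 1 2
f 12 2 3
f 13 50 29
f 50 24 53
f 29 53 18
f 50 53 29
f 13 29 25
f 29 18 30
f 25 30 14
f 29 30 25
f 13 25 34
f 25 14 35
f 34 35 20
f 25 35 34
f 13 34 46
f 34 20 49
f 46 49 23
f 34 49 46
f 13 46 50
f 46 23 54
f 50 54 24
f 46 54 50
f 14 30 41
f 30 18 44
f 41 44 22
f 30 44 41
f 18 53 31
f 53 24 52
f 31 52 17
f 53 52 31
f 24 54 51
f 54 23 47
f 51 47 15
f 54 47 51
f 23 49 48
f 49 20 36
f 48 36 19
f 49 36 48
f 20 35 40
f 35 14 37
f 40 37 21
f 35 37 40
f 16 42 28
f 42 22 43
f 28 43 17
f 42 43 28
f 16 28 26
f 28 17 27
f 26 27 15
f 28 27 26
f 16 26 33
f 26 15 32
f 33 32 19
f 26 32 33
f 16 33 38
f 33 19 39
f 38 39 21
f 33 39 38
f 16 38 42
f 38 21 45
f 42 45 22
f 38 45 42
f 17 43 31
f 43 22 44
f 31 44 18
f 43 44 31
f 15 27 51
f 27 17 52
f 51 52 24
f 27 52 51
f 19 32 48
f 32 15 47
f 48 47 23
f 32 47 48
f 21 39 40
f 39 19 36
f 40 36 20
f 39 36 40
f 22 45 41
f 45 21 37
f 41 37 14
f 45 37 41

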